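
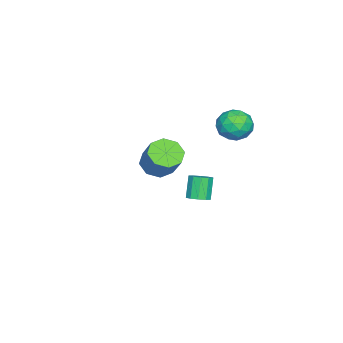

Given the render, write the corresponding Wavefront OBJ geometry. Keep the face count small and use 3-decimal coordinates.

v -3.82 1.102 0.984
v -2.986 1.63 0.593
v -2.874 -0.33 1.067
v -2.04 0.198 0.676
v -2.394 0.415 1.653
v -2.979 1.3 1.602
v -2.881 0 0.058
v -3.466 0.885 0.007
v -2.406 0.949 0.02
v -2.105 1.206 1.006
v -3.755 0.094 0.654
v -3.454 0.351 1.64
v -3.486 1.492 0.781
v -2.374 -0.192 0.879
v -2.582 -0.064 1.453
v -2.092 0.246 1.223
v -3.482 1.297 1.374
v -2.992 1.608 1.144
v -2.644 0.894 1.767
v -2.868 -0.308 0.516
v -2.378 0.003 0.286
v -3.768 1.054 0.437
v -3.278 1.364 0.207
v -3.216 0.406 -0.107
v -2.655 1.402 0.214
v -2.099 0.561 0.263
v -2.593 0.444 -0.1
v -2.937 0.964 -0.13
v -2.478 1.553 0.794
v -1.922 0.711 0.843
v -2.13 0.838 1.417
v -2.474 1.358 1.387
v -2.137 1.153 0.457
v -3.938 0.589 0.817
v -3.382 -0.253 0.866
v -3.386 -0.058 0.273
v -3.73 0.462 0.243
v -3.761 0.739 1.397
v -3.205 -0.102 1.446
v -2.923 0.336 1.79
v -3.267 0.856 1.76
v -3.723 0.147 1.203
v -3.14 -3.718 -3.138
v -2.218 -3.999 -3.5
v -1.418 -3.203 -2.085
v -2.34 -2.922 -1.722
v -2.445 -3.294 -3.769
v -1.646 -2.498 -2.354
v -3.08 -2.837 -3.667
v -2.28 -2.041 -2.252
v -3.749 -2.896 -3.256
v -2.95 -2.1 -1.841
v -4.062 -3.437 -2.775
v -3.262 -2.641 -1.36
v -3.834 -4.142 -2.506
v -3.035 -3.346 -1.091
v -3.2 -4.599 -2.608
v -2.4 -3.803 -1.193
v -2.53 -4.54 -3.019
v -1.731 -3.744 -1.604
v 3.924 1.19 -0.499
v 4.233 1.697 -0.287
v 3.606 1.596 0.87
v 3.296 1.09 0.659
v 3.904 1.819 -0.455
v 3.277 1.718 0.703
v 3.582 1.701 -0.639
v 2.955 1.6 0.518
v 3.39 1.388 -0.77
v 2.763 1.287 0.387
v 3.403 1 -0.797
v 2.776 0.899 0.36
v 3.614 0.684 -0.71
v 2.987 0.583 0.447
v 3.943 0.562 -0.543
v 3.316 0.461 0.615
v 4.265 0.68 -0.358
v 3.638 0.579 0.799
v 4.457 0.993 -0.227
v 3.83 0.892 0.93
v 4.444 1.381 -0.2
v 3.817 1.28 0.957
f 1 38 17
f 38 12 41
f 17 41 6
f 38 41 17
f 1 17 13
f 17 6 18
f 13 18 2
f 17 18 13
f 1 13 22
f 13 2 23
f 22 23 8
f 13 23 22
f 1 22 34
f 22 8 37
f 34 37 11
f 22 37 34
f 1 34 38
f 34 11 42
f 38 42 12
f 34 42 38
f 2 18 29
f 18 6 32
f 29 32 10
f 18 32 29
f 6 41 19
f 41 12 40
f 19 40 5
f 41 40 19
f 12 42 39
f 42 11 35
f 39 35 3
f 42 35 39
f 11 37 36
f 37 8 24
f 36 24 7
f 37 24 36
f 8 23 28
f 23 2 25
f 28 25 9
f 23 25 28
f 4 30 16
f 30 10 31
f 16 31 5
f 30 31 16
f 4 16 14
f 16 5 15
f 14 15 3
f 16 15 14
f 4 14 21
f 14 3 20
f 21 20 7
f 14 20 21
f 4 21 26
f 21 7 27
f 26 27 9
f 21 27 26
f 4 26 30
f 26 9 33
f 30 33 10
f 26 33 30
f 5 31 19
f 31 10 32
f 19 32 6
f 31 32 19
f 3 15 39
f 15 5 40
f 39 40 12
f 15 40 39
f 7 20 36
f 20 3 35
f 36 35 11
f 20 35 36
f 9 27 28
f 27 7 24
f 28 24 8
f 27 24 28
f 10 33 29
f 33 9 25
f 29 25 2
f 33 25 29
f 44 43 47
f 44 47 45
f 45 47 48
f 45 48 46
f 47 43 49
f 47 49 48
f 48 49 50
f 48 50 46
f 49 43 51
f 49 51 50
f 50 51 52
f 50 52 46
f 51 43 53
f 51 53 52
f 52 53 54
f 52 54 46
f 53 43 55
f 53 55 54
f 54 55 56
f 54 56 46
f 55 43 57
f 55 57 56
f 56 57 58
f 56 58 46
f 57 43 59
f 57 59 58
f 58 59 60
f 58 60 46
f 59 43 44
f 59 44 60
f 60 44 45
f 60 45 46
f 62 61 65
f 62 65 63
f 63 65 66
f 63 66 64
f 65 61 67
f 65 67 66
f 66 67 68
f 66 68 64
f 67 61 69
f 67 69 68
f 68 69 70
f 68 70 64
f 69 61 71
f 69 71 70
f 70 71 72
f 70 72 64
f 71 61 73
f 71 73 72
f 72 73 74
f 72 74 64
f 73 61 75
f 73 75 74
f 74 75 76
f 74 76 64
f 75 61 77
f 75 77 76
f 76 77 78
f 76 78 64
f 77 61 79
f 77 79 78
f 78 79 80
f 78 80 64
f 79 61 81
f 79 81 80
f 80 81 82
f 80 82 64
f 81 61 62
f 81 62 82
f 82 62 63
f 82 63 64



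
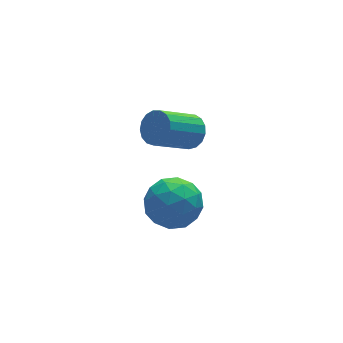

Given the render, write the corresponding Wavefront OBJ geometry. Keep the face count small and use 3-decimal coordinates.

v 3.169 2.403 0.459
v 3.551 2.4 0.985
v 2.252 2.174 1.927
v 1.871 2.177 1.401
v 3.474 2.699 0.951
v 2.175 2.474 1.892
v 3.328 2.931 0.804
v 2.029 2.705 1.745
v 3.145 3.041 0.578
v 1.846 2.816 1.519
v 2.967 3.006 0.325
v 1.668 2.78 1.266
v 2.836 2.832 0.102
v 1.537 2.606 1.044
v 2.782 2.56 -0.038
v 1.483 2.334 0.903
v 2.816 2.252 -0.065
v 1.517 2.026 0.877
v 2.931 1.978 0.029
v 1.632 1.753 0.97
v 3.101 1.802 0.221
v 1.802 1.577 1.162
v 3.286 1.763 0.468
v 1.987 1.538 1.409
v 3.445 1.871 0.712
v 2.146 1.646 1.654
v 3.541 2.101 0.899
v 2.242 1.876 1.841
v 0.16 -1.014 1.425
v 0.91 -0.506 1.697
v 1.07 -1.894 0.563
v 1.82 -1.386 0.835
v 1.376 -1.944 1.457
v 0.814 -1.4 1.99
v 1.166 -1 0.27
v 0.604 -0.456 0.803
v 1.532 -0.497 0.984
v 1.662 -1.08 1.717
v 0.318 -1.32 0.543
v 0.448 -1.903 1.276
v 0.455 -0.683 1.636
v 1.525 -1.717 0.624
v 1.264 -2.046 0.989
v 1.705 -1.747 1.149
v 0.399 -1.209 1.808
v 0.839 -0.91 1.968
v 1.113 -1.755 1.827
v 1.141 -1.49 0.292
v 1.581 -1.191 0.452
v 0.275 -0.653 1.111
v 0.716 -0.354 1.271
v 0.867 -0.645 0.433
v 1.262 -0.378 1.377
v 1.796 -0.896 0.871
v 1.412 -0.669 0.539
v 1.082 -0.349 0.852
v 1.338 -0.722 1.808
v 1.873 -1.239 1.302
v 1.612 -1.567 1.667
v 1.281 -1.247 1.98
v 1.703 -0.716 1.389
v 0.107 -1.161 0.958
v 0.642 -1.678 0.452
v 0.699 -1.153 0.28
v 0.368 -0.833 0.593
v 0.184 -1.504 1.389
v 0.718 -2.022 0.883
v 0.898 -2.051 1.408
v 0.568 -1.731 1.721
v 0.277 -1.684 0.871
f 2 1 5
f 2 5 3
f 3 5 6
f 3 6 4
f 5 1 7
f 5 7 6
f 6 7 8
f 6 8 4
f 7 1 9
f 7 9 8
f 8 9 10
f 8 10 4
f 9 1 11
f 9 11 10
f 10 11 12
f 10 12 4
f 11 1 13
f 11 13 12
f 12 13 14
f 12 14 4
f 13 1 15
f 13 15 14
f 14 15 16
f 14 16 4
f 15 1 17
f 15 17 16
f 16 17 18
f 16 18 4
f 17 1 19
f 17 19 18
f 18 19 20
f 18 20 4
f 19 1 21
f 19 21 20
f 20 21 22
f 20 22 4
f 21 1 23
f 21 23 22
f 22 23 24
f 22 24 4
f 23 1 25
f 23 25 24
f 24 25 26
f 24 26 4
f 25 1 27
f 25 27 26
f 26 27 28
f 26 28 4
f 27 1 2
f 27 2 28
f 28 2 3
f 28 3 4
f 29 66 45
f 66 40 69
f 45 69 34
f 66 69 45
f 29 45 41
f 45 34 46
f 41 46 30
f 45 46 41
f 29 41 50
f 41 30 51
f 50 51 36
f 41 51 50
f 29 50 62
f 50 36 65
f 62 65 39
f 50 65 62
f 29 62 66
f 62 39 70
f 66 70 40
f 62 70 66
f 30 46 57
f 46 34 60
f 57 60 38
f 46 60 57
f 34 69 47
f 69 40 68
f 47 68 33
f 69 68 47
f 40 70 67
f 70 39 63
f 67 63 31
f 70 63 67
f 39 65 64
f 65 36 52
f 64 52 35
f 65 52 64
f 36 51 56
f 51 30 53
f 56 53 37
f 51 53 56
f 32 58 44
f 58 38 59
f 44 59 33
f 58 59 44
f 32 44 42
f 44 33 43
f 42 43 31
f 44 43 42
f 32 42 49
f 42 31 48
f 49 48 35
f 42 48 49
f 32 49 54
f 49 35 55
f 54 55 37
f 49 55 54
f 32 54 58
f 54 37 61
f 58 61 38
f 54 61 58
f 33 59 47
f 59 38 60
f 47 60 34
f 59 60 47
f 31 43 67
f 43 33 68
f 67 68 40
f 43 68 67
f 35 48 64
f 48 31 63
f 64 63 39
f 48 63 64
f 37 55 56
f 55 35 52
f 56 52 36
f 55 52 56
f 38 61 57
f 61 37 53
f 57 53 30
f 61 53 57



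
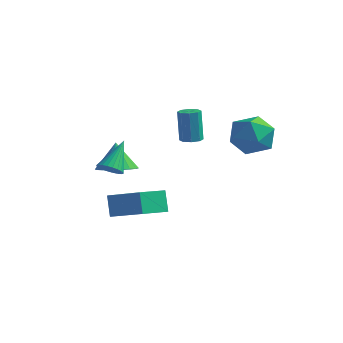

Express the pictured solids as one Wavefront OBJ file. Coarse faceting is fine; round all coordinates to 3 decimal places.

v -1.858 -3.144 0.057
v -1.259 -2.98 -0.044
v -1.962 -1.976 1.343
v -1.377 -2.825 -0.194
v -1.568 -2.719 -0.306
v -1.804 -2.677 -0.362
v -2.047 -2.707 -0.355
v -2.263 -2.803 -0.285
v -2.416 -2.951 -0.163
v -2.485 -3.128 -0.007
v -2.458 -3.308 0.158
v -2.34 -3.463 0.308
v -2.149 -3.569 0.42
v -1.913 -3.611 0.477
v -1.669 -3.581 0.47
v -1.454 -3.485 0.4
v -1.301 -3.337 0.277
v -1.232 -3.16 0.122
v -2.958 -1.198 -0.928
v -2.059 -1.422 -0.643
v -3.302 -0.802 0.468
v -2.024 -1.005 -0.752
v -2.174 -0.627 -0.896
v -2.48 -0.362 -1.046
v -2.881 -0.262 -1.173
v -3.296 -0.348 -1.251
v -3.645 -0.602 -1.265
v -3.858 -0.973 -1.212
v -3.893 -1.39 -1.103
v -3.742 -1.768 -0.959
v -3.437 -2.033 -0.809
v -3.036 -2.133 -0.682
v -2.62 -2.047 -0.604
v -2.271 -1.793 -0.59
v -1.062 1.859 0.265
v -0.623 2.172 0.295
v -0.839 2.314 1.965
v -1.278 2.001 1.935
v -0.969 2.39 0.232
v -1.185 2.532 1.902
v -1.369 2.297 0.188
v -1.585 2.438 1.858
v -1.589 1.947 0.189
v -1.805 2.089 1.859
v -1.501 1.546 0.235
v -1.717 1.688 1.905
v -1.155 1.328 0.298
v -1.371 1.47 1.968
v -0.755 1.422 0.342
v -0.971 1.563 2.012
v -0.535 1.771 0.341
v -0.751 1.913 2.011
v 0.703 2.533 1.567
v 1.499 3.398 1.803
v 1.741 2.002 0.017
v 2.537 2.867 0.253
v 2.447 1.919 0.982
v 1.806 2.248 1.94
v 1.434 3.152 -0.12
v 0.793 3.481 0.838
v 1.95 3.781 0.76
v 2.577 3.019 1.441
v 0.663 2.381 0.379
v 1.29 1.619 1.06
v -2.133 -2.823 -3.039
v -2.54 -2.472 -1.988
v -1.804 -1.402 -3.387
v -2.211 -1.05 -2.337
v -0.189 -3.07 -2.203
v -0.596 -2.718 -1.153
v 0.14 -1.648 -2.552
v -0.267 -1.297 -1.501
f 2 1 4
f 2 4 3
f 4 1 5
f 4 5 3
f 5 1 6
f 5 6 3
f 6 1 7
f 6 7 3
f 7 1 8
f 7 8 3
f 8 1 9
f 8 9 3
f 9 1 10
f 9 10 3
f 10 1 11
f 10 11 3
f 11 1 12
f 11 12 3
f 12 1 13
f 12 13 3
f 13 1 14
f 13 14 3
f 14 1 15
f 14 15 3
f 15 1 16
f 15 16 3
f 16 1 17
f 16 17 3
f 17 1 18
f 17 18 3
f 18 1 2
f 18 2 3
f 20 19 22
f 20 22 21
f 22 19 23
f 22 23 21
f 23 19 24
f 23 24 21
f 24 19 25
f 24 25 21
f 25 19 26
f 25 26 21
f 26 19 27
f 26 27 21
f 27 19 28
f 27 28 21
f 28 19 29
f 28 29 21
f 29 19 30
f 29 30 21
f 30 19 31
f 30 31 21
f 31 19 32
f 31 32 21
f 32 19 33
f 32 33 21
f 33 19 34
f 33 34 21
f 34 19 20
f 34 20 21
f 36 35 39
f 36 39 37
f 37 39 40
f 37 40 38
f 39 35 41
f 39 41 40
f 40 41 42
f 40 42 38
f 41 35 43
f 41 43 42
f 42 43 44
f 42 44 38
f 43 35 45
f 43 45 44
f 44 45 46
f 44 46 38
f 45 35 47
f 45 47 46
f 46 47 48
f 46 48 38
f 47 35 49
f 47 49 48
f 48 49 50
f 48 50 38
f 49 35 51
f 49 51 50
f 50 51 52
f 50 52 38
f 51 35 36
f 51 36 52
f 52 36 37
f 52 37 38
f 53 64 58
f 53 58 54
f 53 54 60
f 53 60 63
f 53 63 64
f 54 58 62
f 58 64 57
f 64 63 55
f 63 60 59
f 60 54 61
f 56 62 57
f 56 57 55
f 56 55 59
f 56 59 61
f 56 61 62
f 57 62 58
f 55 57 64
f 59 55 63
f 61 59 60
f 62 61 54
f 66 68 65
f 69 66 65
f 65 68 67
f 67 69 65
f 66 72 68
f 70 66 69
f 70 72 66
f 68 72 67
f 71 69 67
f 67 72 71
f 71 70 69
f 72 70 71



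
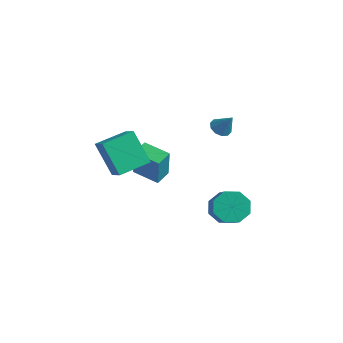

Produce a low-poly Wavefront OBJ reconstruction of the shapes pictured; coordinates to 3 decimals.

v -2.689 -1.744 1.166
v -1.753 -2.087 1.797
v -2.265 -0.003 1.484
v -1.329 -0.346 2.115
v -1.491 -1.714 -0.595
v -0.555 -2.057 0.036
v -1.067 0.027 -0.277
v -0.131 -0.316 0.354
v 2.915 2.036 -2.761
v 3.675 2.563 -3.141
v 4.826 1.711 -2.018
v 4.065 1.184 -1.639
v 3.348 2.91 -2.542
v 4.499 2.058 -1.419
v 2.767 2.745 -2.072
v 3.918 1.893 -0.949
v 2.273 2.165 -2.006
v 3.423 1.312 -0.883
v 2.154 1.509 -2.382
v 3.305 0.657 -1.259
v 2.481 1.162 -2.981
v 3.632 0.31 -1.858
v 3.062 1.327 -3.451
v 4.213 0.475 -2.328
v 3.557 1.908 -3.517
v 4.707 1.055 -2.394
v -3.438 1.59 -3.005
v -2.977 1.223 -1.062
v -3.608 2.54 -2.785
v -3.147 2.173 -0.842
v -1.933 1.927 -3.298
v -1.472 1.56 -1.355
v -2.103 2.877 -3.078
v -1.642 2.51 -1.135
v 1.554 2.962 2.185
v 1.981 2.587 1.936
v 2.246 3.078 3.195
v 2.067 2.947 1.836
v 1.956 3.312 1.869
v 1.692 3.544 2.023
v 1.376 3.553 2.238
v 1.127 3.336 2.434
v 1.042 2.976 2.534
v 1.152 2.611 2.5
v 1.416 2.379 2.347
v 1.733 2.37 2.131
f 2 4 1
f 5 2 1
f 1 4 3
f 3 5 1
f 2 8 4
f 6 2 5
f 6 8 2
f 4 8 3
f 7 5 3
f 3 8 7
f 7 6 5
f 8 6 7
f 10 9 13
f 10 13 11
f 11 13 14
f 11 14 12
f 13 9 15
f 13 15 14
f 14 15 16
f 14 16 12
f 15 9 17
f 15 17 16
f 16 17 18
f 16 18 12
f 17 9 19
f 17 19 18
f 18 19 20
f 18 20 12
f 19 9 21
f 19 21 20
f 20 21 22
f 20 22 12
f 21 9 23
f 21 23 22
f 22 23 24
f 22 24 12
f 23 9 25
f 23 25 24
f 24 25 26
f 24 26 12
f 25 9 10
f 25 10 26
f 26 10 11
f 26 11 12
f 28 30 27
f 31 28 27
f 27 30 29
f 29 31 27
f 28 34 30
f 32 28 31
f 32 34 28
f 30 34 29
f 33 31 29
f 29 34 33
f 33 32 31
f 34 32 33
f 36 35 38
f 36 38 37
f 38 35 39
f 38 39 37
f 39 35 40
f 39 40 37
f 40 35 41
f 40 41 37
f 41 35 42
f 41 42 37
f 42 35 43
f 42 43 37
f 43 35 44
f 43 44 37
f 44 35 45
f 44 45 37
f 45 35 46
f 45 46 37
f 46 35 36
f 46 36 37



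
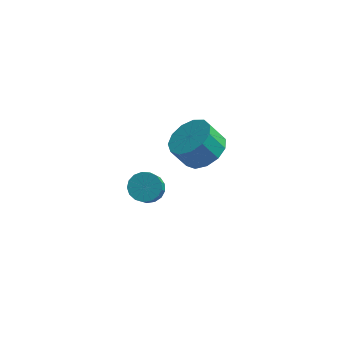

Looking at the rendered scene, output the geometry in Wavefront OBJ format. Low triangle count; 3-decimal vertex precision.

v -1.603 0.628 -2.432
v -1.115 1.102 -2.031
v -1.109 0.246 -1.026
v -1.597 -0.228 -1.428
v -1.459 1.22 -1.929
v -1.454 0.364 -0.924
v -1.837 1.202 -1.942
v -1.831 0.346 -0.938
v -2.161 1.052 -2.068
v -2.155 0.196 -1.063
v -2.357 0.806 -2.277
v -2.351 -0.05 -1.272
v -2.38 0.518 -2.522
v -2.375 -0.338 -1.517
v -2.225 0.256 -2.746
v -2.22 -0.6 -1.741
v -1.928 0.079 -2.898
v -1.922 -0.777 -1.894
v -1.556 0.028 -2.944
v -1.551 -0.828 -1.939
v -1.195 0.114 -2.872
v -1.19 -0.742 -1.868
v -0.927 0.318 -2.7
v -0.922 -0.538 -1.695
v -0.814 0.593 -2.466
v -0.809 -0.263 -1.462
v -0.882 0.876 -2.225
v -0.877 0.02 -1.22
v 1.286 -1.247 2.818
v 2.124 -0.86 3.416
v 1.453 -0.985 4.439
v 0.614 -1.373 3.842
v 1.784 -0.368 3.253
v 1.113 -0.493 4.276
v 1.285 -0.156 2.952
v 0.614 -0.281 3.975
v 0.787 -0.29 2.609
v 0.116 -0.415 3.632
v 0.447 -0.728 2.332
v -0.224 -0.853 3.355
v 0.373 -1.331 2.21
v -0.298 -1.456 3.233
v 0.589 -1.908 2.281
v -0.082 -2.033 3.304
v 1.026 -2.275 2.523
v 0.355 -2.4 3.546
v 1.545 -2.316 2.858
v 0.874 -2.441 3.881
v 1.982 -2.017 3.181
v 1.311 -2.142 4.204
v 2.198 -1.475 3.389
v 1.527 -1.6 4.412
f 2 1 5
f 2 5 3
f 3 5 6
f 3 6 4
f 5 1 7
f 5 7 6
f 6 7 8
f 6 8 4
f 7 1 9
f 7 9 8
f 8 9 10
f 8 10 4
f 9 1 11
f 9 11 10
f 10 11 12
f 10 12 4
f 11 1 13
f 11 13 12
f 12 13 14
f 12 14 4
f 13 1 15
f 13 15 14
f 14 15 16
f 14 16 4
f 15 1 17
f 15 17 16
f 16 17 18
f 16 18 4
f 17 1 19
f 17 19 18
f 18 19 20
f 18 20 4
f 19 1 21
f 19 21 20
f 20 21 22
f 20 22 4
f 21 1 23
f 21 23 22
f 22 23 24
f 22 24 4
f 23 1 25
f 23 25 24
f 24 25 26
f 24 26 4
f 25 1 27
f 25 27 26
f 26 27 28
f 26 28 4
f 27 1 2
f 27 2 28
f 28 2 3
f 28 3 4
f 30 29 33
f 30 33 31
f 31 33 34
f 31 34 32
f 33 29 35
f 33 35 34
f 34 35 36
f 34 36 32
f 35 29 37
f 35 37 36
f 36 37 38
f 36 38 32
f 37 29 39
f 37 39 38
f 38 39 40
f 38 40 32
f 39 29 41
f 39 41 40
f 40 41 42
f 40 42 32
f 41 29 43
f 41 43 42
f 42 43 44
f 42 44 32
f 43 29 45
f 43 45 44
f 44 45 46
f 44 46 32
f 45 29 47
f 45 47 46
f 46 47 48
f 46 48 32
f 47 29 49
f 47 49 48
f 48 49 50
f 48 50 32
f 49 29 51
f 49 51 50
f 50 51 52
f 50 52 32
f 51 29 30
f 51 30 52
f 52 30 31
f 52 31 32



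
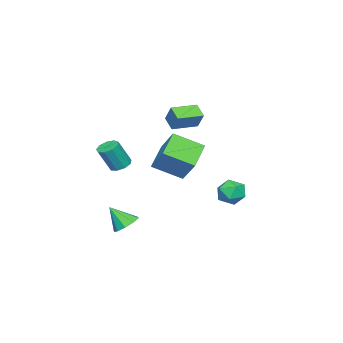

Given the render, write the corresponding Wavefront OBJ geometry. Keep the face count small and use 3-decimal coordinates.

v 1.595 -2.148 -4.565
v 2.402 -2.262 -4.806
v 1.825 -3.072 -3.355
v 2.364 -1.805 -4.449
v 1.966 -1.508 -4.146
v 1.395 -1.51 -4.04
v 0.917 -1.811 -4.179
v 0.757 -2.269 -4.499
v 0.989 -2.67 -4.85
v 1.505 -2.827 -5.067
v 2.063 -2.666 -5.05
v -1.32 -0.19 -1.757
v -0.592 -1.788 -0.863
v -2.952 -0.389 -0.784
v -2.224 -1.987 0.11
v -0.636 0.887 -0.39
v 0.092 -0.711 0.504
v -2.268 0.688 0.583
v -1.54 -0.91 1.477
v 0.255 -3.234 -0.685
v 0.881 -3.085 -0.905
v 1.511 -3.537 0.585
v 0.885 -3.686 0.805
v 0.687 -2.71 -0.709
v 1.318 -3.162 0.781
v 0.291 -2.58 -0.502
v 0.922 -3.032 0.988
v -0.122 -2.757 -0.381
v 0.509 -3.208 1.109
v -0.359 -3.156 -0.402
v 0.272 -3.608 1.088
v -0.309 -3.593 -0.555
v 0.322 -4.044 0.935
v 0.005 -3.861 -0.769
v 0.636 -4.313 0.721
v 0.436 -3.836 -0.944
v 1.066 -4.288 0.546
v 0.781 -3.53 -0.998
v 1.412 -3.981 0.493
v -1.352 0.284 3.066
v -0.948 0.841 4.036
v -0.878 0.928 2.499
v -0.473 1.485 3.469
v -0.087 -0.645 3.071
v 0.318 -0.088 4.041
v 0.388 -0.001 2.504
v 0.792 0.556 3.474
v -0.678 3.827 -1.311
v 0.235 3.754 -1.179
v -0.595 2.826 -2.421
v 0.318 2.753 -2.289
v -0.27 2.427 -1.652
v -0.321 3.046 -0.966
v -0.039 3.534 -2.634
v -0.09 4.153 -1.948
v 0.63 3.574 -1.996
v 0.487 2.889 -1.389
v -0.847 3.691 -2.211
v -0.99 3.006 -1.604
f 2 1 4
f 2 4 3
f 4 1 5
f 4 5 3
f 5 1 6
f 5 6 3
f 6 1 7
f 6 7 3
f 7 1 8
f 7 8 3
f 8 1 9
f 8 9 3
f 9 1 10
f 9 10 3
f 10 1 11
f 10 11 3
f 11 1 2
f 11 2 3
f 13 15 12
f 16 13 12
f 12 15 14
f 14 16 12
f 13 19 15
f 17 13 16
f 17 19 13
f 15 19 14
f 18 16 14
f 14 19 18
f 18 17 16
f 19 17 18
f 21 20 24
f 21 24 22
f 22 24 25
f 22 25 23
f 24 20 26
f 24 26 25
f 25 26 27
f 25 27 23
f 26 20 28
f 26 28 27
f 27 28 29
f 27 29 23
f 28 20 30
f 28 30 29
f 29 30 31
f 29 31 23
f 30 20 32
f 30 32 31
f 31 32 33
f 31 33 23
f 32 20 34
f 32 34 33
f 33 34 35
f 33 35 23
f 34 20 36
f 34 36 35
f 35 36 37
f 35 37 23
f 36 20 38
f 36 38 37
f 37 38 39
f 37 39 23
f 38 20 21
f 38 21 39
f 39 21 22
f 39 22 23
f 41 43 40
f 44 41 40
f 40 43 42
f 42 44 40
f 41 47 43
f 45 41 44
f 45 47 41
f 43 47 42
f 46 44 42
f 42 47 46
f 46 45 44
f 47 45 46
f 48 59 53
f 48 53 49
f 48 49 55
f 48 55 58
f 48 58 59
f 49 53 57
f 53 59 52
f 59 58 50
f 58 55 54
f 55 49 56
f 51 57 52
f 51 52 50
f 51 50 54
f 51 54 56
f 51 56 57
f 52 57 53
f 50 52 59
f 54 50 58
f 56 54 55
f 57 56 49



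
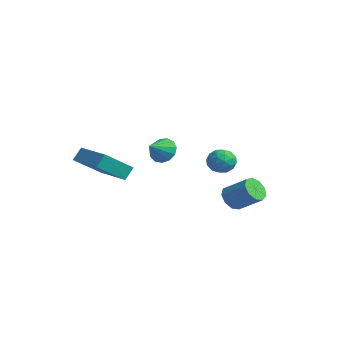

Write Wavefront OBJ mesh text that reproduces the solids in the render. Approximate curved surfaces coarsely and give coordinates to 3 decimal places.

v -3.218 -3.744 1.57
v -3.306 -3.258 2.237
v -3.282 -2.245 0.47
v -3.369 -1.759 1.138
v -1.191 -3.561 1.702
v -1.278 -3.075 2.37
v -1.254 -2.062 0.603
v -1.342 -1.576 1.27
v 1.495 -1.619 3.208
v 2.052 -1.24 3.488
v 1.845 -2.521 3.732
v 1.741 -1.205 3.756
v 1.353 -1.302 3.85
v 1.009 -1.499 3.74
v 0.82 -1.735 3.461
v 0.845 -1.934 3.102
v 1.076 -2.033 2.777
v 1.44 -2.001 2.588
v 1.822 -1.847 2.597
v 2.099 -1.622 2.799
v 2.185 -1.395 3.132
v 1.09 2.279 -0.621
v 1.472 1.658 -0.658
v 2.531 2.26 0.165
v 2.15 2.881 0.201
v 1.597 1.957 -1.037
v 2.656 2.559 -0.215
v 1.484 2.407 -1.222
v 2.543 3.009 -0.4
v 1.188 2.797 -1.126
v 2.247 3.399 -0.303
v 0.846 2.945 -0.794
v 1.905 3.547 0.029
v 0.618 2.781 -0.381
v 1.677 3.383 0.442
v 0.612 2.382 -0.08
v 1.671 2.984 0.743
v 0.829 1.935 -0.033
v 1.888 2.537 0.79
v 1.169 1.649 -0.261
v 2.228 2.251 0.562
v -1.115 3.574 1.358
v -0.733 3.301 0.737
v -2.207 3.219 0.843
v -1.825 2.946 0.222
v -1.756 2.588 0.909
v -1.081 2.808 1.228
v -1.859 3.712 0.352
v -1.184 3.932 0.671
v -1.193 3.387 0.116
v -1.129 2.692 0.46
v -1.811 3.828 1.12
v -1.747 3.133 1.464
v -0.828 3.469 1.093
v -2.112 3.051 0.487
v -2.071 2.841 0.891
v -1.847 2.681 0.526
v -1.032 3.178 1.381
v -0.808 3.018 1.016
v -1.409 2.599 1.117
v -2.132 3.502 0.564
v -1.908 3.342 0.199
v -1.093 3.839 1.054
v -0.869 3.679 0.689
v -1.531 3.921 0.463
v -0.874 3.359 0.363
v -1.516 3.15 0.06
v -1.536 3.601 0.136
v -1.139 3.73 0.324
v -0.837 2.951 0.565
v -1.479 2.742 0.262
v -1.438 2.531 0.666
v -1.041 2.66 0.853
v -1.107 3.001 0.199
v -1.461 3.778 1.318
v -2.103 3.569 1.015
v -1.899 3.86 0.727
v -1.502 3.989 0.914
v -1.424 3.37 1.52
v -2.066 3.161 1.217
v -1.801 2.79 1.256
v -1.404 2.919 1.444
v -1.833 3.519 1.381
f 2 4 1
f 5 2 1
f 1 4 3
f 3 5 1
f 2 8 4
f 6 2 5
f 6 8 2
f 4 8 3
f 7 5 3
f 3 8 7
f 7 6 5
f 8 6 7
f 10 9 12
f 10 12 11
f 12 9 13
f 12 13 11
f 13 9 14
f 13 14 11
f 14 9 15
f 14 15 11
f 15 9 16
f 15 16 11
f 16 9 17
f 16 17 11
f 17 9 18
f 17 18 11
f 18 9 19
f 18 19 11
f 19 9 20
f 19 20 11
f 20 9 21
f 20 21 11
f 21 9 10
f 21 10 11
f 23 22 26
f 23 26 24
f 24 26 27
f 24 27 25
f 26 22 28
f 26 28 27
f 27 28 29
f 27 29 25
f 28 22 30
f 28 30 29
f 29 30 31
f 29 31 25
f 30 22 32
f 30 32 31
f 31 32 33
f 31 33 25
f 32 22 34
f 32 34 33
f 33 34 35
f 33 35 25
f 34 22 36
f 34 36 35
f 35 36 37
f 35 37 25
f 36 22 38
f 36 38 37
f 37 38 39
f 37 39 25
f 38 22 40
f 38 40 39
f 39 40 41
f 39 41 25
f 40 22 23
f 40 23 41
f 41 23 24
f 41 24 25
f 42 79 58
f 79 53 82
f 58 82 47
f 79 82 58
f 42 58 54
f 58 47 59
f 54 59 43
f 58 59 54
f 42 54 63
f 54 43 64
f 63 64 49
f 54 64 63
f 42 63 75
f 63 49 78
f 75 78 52
f 63 78 75
f 42 75 79
f 75 52 83
f 79 83 53
f 75 83 79
f 43 59 70
f 59 47 73
f 70 73 51
f 59 73 70
f 47 82 60
f 82 53 81
f 60 81 46
f 82 81 60
f 53 83 80
f 83 52 76
f 80 76 44
f 83 76 80
f 52 78 77
f 78 49 65
f 77 65 48
f 78 65 77
f 49 64 69
f 64 43 66
f 69 66 50
f 64 66 69
f 45 71 57
f 71 51 72
f 57 72 46
f 71 72 57
f 45 57 55
f 57 46 56
f 55 56 44
f 57 56 55
f 45 55 62
f 55 44 61
f 62 61 48
f 55 61 62
f 45 62 67
f 62 48 68
f 67 68 50
f 62 68 67
f 45 67 71
f 67 50 74
f 71 74 51
f 67 74 71
f 46 72 60
f 72 51 73
f 60 73 47
f 72 73 60
f 44 56 80
f 56 46 81
f 80 81 53
f 56 81 80
f 48 61 77
f 61 44 76
f 77 76 52
f 61 76 77
f 50 68 69
f 68 48 65
f 69 65 49
f 68 65 69
f 51 74 70
f 74 50 66
f 70 66 43
f 74 66 70



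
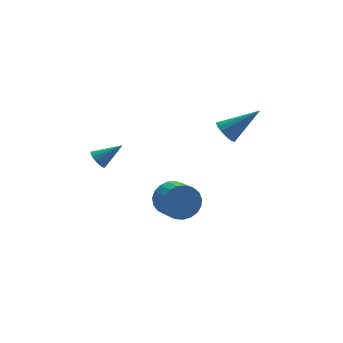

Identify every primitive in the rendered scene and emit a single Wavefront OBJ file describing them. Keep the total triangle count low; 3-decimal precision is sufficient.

v -3.467 3.199 1.831
v -3.171 3.004 1.397
v -2.313 3.081 2.669
v -3.136 3.269 1.385
v -3.176 3.518 1.475
v -3.283 3.694 1.647
v -3.431 3.757 1.861
v -3.589 3.691 2.068
v -3.718 3.513 2.221
v -3.789 3.263 2.285
v -3.787 2.998 2.244
v -3.711 2.779 2.11
v -3.58 2.656 1.911
v -3.422 2.658 1.694
v -3.275 2.783 1.509
v 2.442 2.288 3.156
v 2.857 2.154 2.609
v 4.058 2.132 4.424
v 2.858 2.546 2.657
v 2.727 2.856 2.862
v 2.505 2.985 3.162
v 2.263 2.893 3.459
v 2.077 2.609 3.661
v 2.008 2.223 3.702
v 2.076 1.858 3.57
v 2.26 1.629 3.307
v 2.502 1.609 2.996
v 2.725 1.805 2.736
v 0.064 3.066 -1.604
v 0.726 2.837 -2.318
v 0.878 1.626 -1.79
v 0.216 1.854 -1.076
v 0.97 2.997 -2.022
v 1.122 1.786 -1.493
v 1.058 3.169 -1.653
v 1.209 1.958 -1.125
v 0.973 3.323 -1.276
v 1.125 2.111 -0.748
v 0.732 3.432 -0.956
v 0.883 2.221 -0.428
v 0.375 3.478 -0.748
v 0.526 2.267 -0.219
v -0.036 3.453 -0.687
v 0.116 2.241 -0.159
v -0.429 3.36 -0.786
v -0.278 2.149 -0.258
v -0.737 3.217 -1.026
v -0.586 2.006 -0.498
v -0.907 3.048 -1.366
v -0.755 1.837 -0.838
v -0.908 2.882 -1.747
v -0.757 1.67 -1.219
v -0.742 2.747 -2.103
v -0.59 1.536 -1.575
v -0.436 2.668 -2.373
v -0.284 1.456 -1.845
v -0.043 2.657 -2.51
v 0.108 1.446 -1.982
v 0.368 2.717 -2.491
v 0.519 1.506 -1.963
f 2 1 4
f 2 4 3
f 4 1 5
f 4 5 3
f 5 1 6
f 5 6 3
f 6 1 7
f 6 7 3
f 7 1 8
f 7 8 3
f 8 1 9
f 8 9 3
f 9 1 10
f 9 10 3
f 10 1 11
f 10 11 3
f 11 1 12
f 11 12 3
f 12 1 13
f 12 13 3
f 13 1 14
f 13 14 3
f 14 1 15
f 14 15 3
f 15 1 2
f 15 2 3
f 17 16 19
f 17 19 18
f 19 16 20
f 19 20 18
f 20 16 21
f 20 21 18
f 21 16 22
f 21 22 18
f 22 16 23
f 22 23 18
f 23 16 24
f 23 24 18
f 24 16 25
f 24 25 18
f 25 16 26
f 25 26 18
f 26 16 27
f 26 27 18
f 27 16 28
f 27 28 18
f 28 16 17
f 28 17 18
f 30 29 33
f 30 33 31
f 31 33 34
f 31 34 32
f 33 29 35
f 33 35 34
f 34 35 36
f 34 36 32
f 35 29 37
f 35 37 36
f 36 37 38
f 36 38 32
f 37 29 39
f 37 39 38
f 38 39 40
f 38 40 32
f 39 29 41
f 39 41 40
f 40 41 42
f 40 42 32
f 41 29 43
f 41 43 42
f 42 43 44
f 42 44 32
f 43 29 45
f 43 45 44
f 44 45 46
f 44 46 32
f 45 29 47
f 45 47 46
f 46 47 48
f 46 48 32
f 47 29 49
f 47 49 48
f 48 49 50
f 48 50 32
f 49 29 51
f 49 51 50
f 50 51 52
f 50 52 32
f 51 29 53
f 51 53 52
f 52 53 54
f 52 54 32
f 53 29 55
f 53 55 54
f 54 55 56
f 54 56 32
f 55 29 57
f 55 57 56
f 56 57 58
f 56 58 32
f 57 29 59
f 57 59 58
f 58 59 60
f 58 60 32
f 59 29 30
f 59 30 60
f 60 30 31
f 60 31 32



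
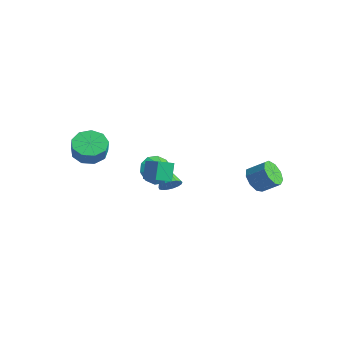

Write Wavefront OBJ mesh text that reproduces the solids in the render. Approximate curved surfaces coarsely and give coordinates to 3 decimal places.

v -3.62 -3.246 -0.242
v -3.03 -2.402 -0.246
v -2.67 -2.649 0.698
v -3.26 -3.494 0.702
v -3.66 -2.255 0.033
v -3.3 -2.502 0.977
v -4.271 -2.571 0.184
v -3.911 -2.819 1.128
v -4.578 -3.204 0.135
v -4.217 -3.451 1.079
v -4.436 -3.856 -0.09
v -4.076 -4.104 0.854
v -3.913 -4.223 -0.386
v -3.552 -4.471 0.558
v -3.253 -4.133 -0.615
v -2.892 -4.381 0.329
v -2.764 -3.628 -0.669
v -2.404 -3.876 0.275
v -2.677 -2.944 -0.523
v -2.316 -3.192 0.42
v 0.935 -3.405 -0.139
v 0.526 -2.837 0.824
v 1.282 -2.586 -0.474
v 0.873 -2.019 0.489
v 2.207 -3.661 0.551
v 1.798 -3.094 1.514
v 2.554 -2.843 0.216
v 2.145 -2.275 1.179
v 0.347 -0.884 -2.149
v 0.764 -0.534 -1.741
v -1.067 -0.316 -1.191
v 0.689 -0.322 -1.977
v 0.537 -0.239 -2.252
v 0.34 -0.304 -2.503
v 0.146 -0.502 -2.673
v -0.003 -0.787 -2.723
v -0.071 -1.094 -2.642
v -0.043 -1.354 -2.447
v 0.074 -1.506 -2.184
v 0.253 -1.515 -1.913
v 0.455 -1.38 -1.696
v 0.631 -1.131 -1.582
v 0.743 -0.826 -1.599
v 3.114 2.851 -2.056
v 3.705 2.826 -2.708
v 4.537 3.383 -1.976
v 3.946 3.409 -1.324
v 3.388 3.337 -2.737
v 4.22 3.894 -2.005
v 2.943 3.621 -2.447
v 3.775 4.178 -1.715
v 2.578 3.545 -1.975
v 3.41 4.102 -1.243
v 2.464 3.144 -1.54
v 3.296 3.701 -0.808
v 2.654 2.607 -1.347
v 3.486 3.164 -0.615
v 3.059 2.184 -1.486
v 3.891 2.741 -0.754
v 3.49 2.073 -1.891
v 4.322 2.63 -1.159
v 3.745 2.327 -2.374
v 4.577 2.884 -1.642
v -2.504 0.649 -3.048
v -2.01 0.095 -3.748
v -1.656 0.551 -2.372
v -1.866 0.702 -3.842
v -1.966 1.288 -3.632
v -2.271 1.63 -3.2
v -2.666 1.597 -2.71
v -2.999 1.202 -2.349
v -3.143 0.595 -2.255
v -3.043 0.009 -2.465
v -2.737 -0.333 -2.897
v -2.343 -0.3 -3.387
f 2 1 5
f 2 5 3
f 3 5 6
f 3 6 4
f 5 1 7
f 5 7 6
f 6 7 8
f 6 8 4
f 7 1 9
f 7 9 8
f 8 9 10
f 8 10 4
f 9 1 11
f 9 11 10
f 10 11 12
f 10 12 4
f 11 1 13
f 11 13 12
f 12 13 14
f 12 14 4
f 13 1 15
f 13 15 14
f 14 15 16
f 14 16 4
f 15 1 17
f 15 17 16
f 16 17 18
f 16 18 4
f 17 1 19
f 17 19 18
f 18 19 20
f 18 20 4
f 19 1 2
f 19 2 20
f 20 2 3
f 20 3 4
f 22 24 21
f 25 22 21
f 21 24 23
f 23 25 21
f 22 28 24
f 26 22 25
f 26 28 22
f 24 28 23
f 27 25 23
f 23 28 27
f 27 26 25
f 28 26 27
f 30 29 32
f 30 32 31
f 32 29 33
f 32 33 31
f 33 29 34
f 33 34 31
f 34 29 35
f 34 35 31
f 35 29 36
f 35 36 31
f 36 29 37
f 36 37 31
f 37 29 38
f 37 38 31
f 38 29 39
f 38 39 31
f 39 29 40
f 39 40 31
f 40 29 41
f 40 41 31
f 41 29 42
f 41 42 31
f 42 29 43
f 42 43 31
f 43 29 30
f 43 30 31
f 45 44 48
f 45 48 46
f 46 48 49
f 46 49 47
f 48 44 50
f 48 50 49
f 49 50 51
f 49 51 47
f 50 44 52
f 50 52 51
f 51 52 53
f 51 53 47
f 52 44 54
f 52 54 53
f 53 54 55
f 53 55 47
f 54 44 56
f 54 56 55
f 55 56 57
f 55 57 47
f 56 44 58
f 56 58 57
f 57 58 59
f 57 59 47
f 58 44 60
f 58 60 59
f 59 60 61
f 59 61 47
f 60 44 62
f 60 62 61
f 61 62 63
f 61 63 47
f 62 44 45
f 62 45 63
f 63 45 46
f 63 46 47
f 65 64 67
f 65 67 66
f 67 64 68
f 67 68 66
f 68 64 69
f 68 69 66
f 69 64 70
f 69 70 66
f 70 64 71
f 70 71 66
f 71 64 72
f 71 72 66
f 72 64 73
f 72 73 66
f 73 64 74
f 73 74 66
f 74 64 75
f 74 75 66
f 75 64 65
f 75 65 66



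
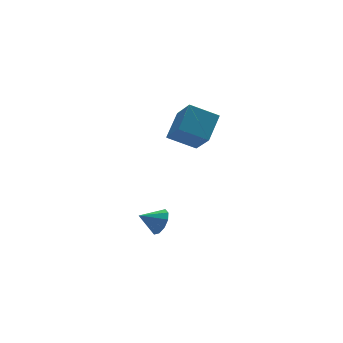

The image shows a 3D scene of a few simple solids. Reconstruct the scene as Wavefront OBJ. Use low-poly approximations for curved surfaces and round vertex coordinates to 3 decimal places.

v -2.937 3.547 -3.257
v -2.593 3.327 -2.592
v -3.903 3.833 -2.663
v -2.498 3.795 -2.662
v -2.57 4.167 -2.959
v -2.782 4.303 -3.37
v -3.053 4.149 -3.738
v -3.28 3.766 -3.922
v -3.376 3.299 -3.852
v -3.304 2.926 -3.555
v -3.091 2.791 -3.144
v -2.82 2.944 -2.776
v -2.1 3.246 3.083
v -1.032 4.104 3.985
v -2.046 4.51 1.817
v -0.978 5.368 2.719
v -0.902 2.492 2.381
v 0.166 3.35 3.283
v -0.848 3.756 1.115
v 0.22 4.614 2.017
f 2 1 4
f 2 4 3
f 4 1 5
f 4 5 3
f 5 1 6
f 5 6 3
f 6 1 7
f 6 7 3
f 7 1 8
f 7 8 3
f 8 1 9
f 8 9 3
f 9 1 10
f 9 10 3
f 10 1 11
f 10 11 3
f 11 1 12
f 11 12 3
f 12 1 2
f 12 2 3
f 14 16 13
f 17 14 13
f 13 16 15
f 15 17 13
f 14 20 16
f 18 14 17
f 18 20 14
f 16 20 15
f 19 17 15
f 15 20 19
f 19 18 17
f 20 18 19



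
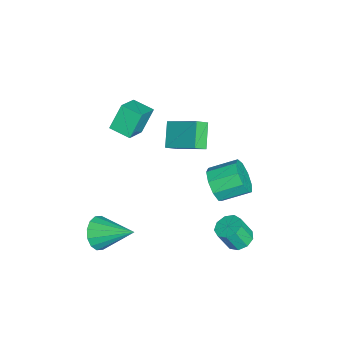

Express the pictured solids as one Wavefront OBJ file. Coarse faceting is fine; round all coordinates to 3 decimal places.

v 2.599 -2.676 -2.006
v 3.118 -2.44 -2.753
v 3.181 -0.944 -1.054
v 2.68 -2.246 -2.838
v 2.22 -2.167 -2.7
v 1.862 -2.225 -2.375
v 1.701 -2.403 -1.952
v 1.781 -2.655 -1.543
v 2.08 -2.912 -1.259
v 2.518 -3.106 -1.174
v 2.978 -3.185 -1.312
v 3.336 -3.127 -1.636
v 3.497 -2.948 -2.059
v 3.417 -2.697 -2.468
v 2.149 3.912 -2.341
v 2.863 3.884 -2.432
v 2.985 3.319 -1.289
v 2.271 3.348 -1.199
v 2.738 4.305 -2.21
v 2.86 3.741 -1.068
v 2.337 4.543 -2.05
v 2.459 3.979 -0.907
v 1.849 4.486 -2.026
v 1.971 3.921 -0.883
v 1.501 4.16 -2.149
v 1.623 3.595 -1.007
v 1.456 3.718 -2.363
v 1.578 3.154 -1.221
v 1.735 3.367 -2.566
v 1.858 2.803 -1.424
v 2.208 3.271 -2.664
v 2.331 2.707 -1.522
v 2.654 3.475 -2.611
v 2.776 2.911 -1.469
v 0.754 2.598 0.384
v 1.254 2.327 1.158
v 1.045 3.692 1.77
v 0.546 3.962 0.996
v 1.657 2.589 0.711
v 1.448 3.954 1.323
v 1.638 2.855 0.111
v 1.429 4.22 0.723
v 1.206 3.001 -0.361
v 0.997 4.366 0.251
v 0.562 2.958 -0.485
v 0.353 4.322 0.127
v 0.009 2.746 -0.202
v -0.2 4.111 0.41
v -0.196 2.465 0.355
v -0.405 3.83 0.967
v 0.044 2.246 0.926
v -0.165 3.611 1.538
v 0.617 2.192 1.243
v 0.408 3.556 1.855
v -3.279 -1.618 2.568
v -2.024 -2.051 3.386
v -2.795 -0.594 2.367
v -1.54 -1.028 3.186
v -2.66 -2.152 1.334
v -1.405 -2.586 2.153
v -2.176 -1.129 1.134
v -0.921 -1.562 1.952
v -4.475 0.452 -0.375
v -3.671 1.966 0.615
v -3.311 0.462 -1.337
v -2.507 1.977 -0.346
v -4.073 -0.077 0.106
v -3.269 1.438 1.097
v -2.909 -0.066 -0.855
v -2.105 1.448 0.135
f 2 1 4
f 2 4 3
f 4 1 5
f 4 5 3
f 5 1 6
f 5 6 3
f 6 1 7
f 6 7 3
f 7 1 8
f 7 8 3
f 8 1 9
f 8 9 3
f 9 1 10
f 9 10 3
f 10 1 11
f 10 11 3
f 11 1 12
f 11 12 3
f 12 1 13
f 12 13 3
f 13 1 14
f 13 14 3
f 14 1 2
f 14 2 3
f 16 15 19
f 16 19 17
f 17 19 20
f 17 20 18
f 19 15 21
f 19 21 20
f 20 21 22
f 20 22 18
f 21 15 23
f 21 23 22
f 22 23 24
f 22 24 18
f 23 15 25
f 23 25 24
f 24 25 26
f 24 26 18
f 25 15 27
f 25 27 26
f 26 27 28
f 26 28 18
f 27 15 29
f 27 29 28
f 28 29 30
f 28 30 18
f 29 15 31
f 29 31 30
f 30 31 32
f 30 32 18
f 31 15 33
f 31 33 32
f 32 33 34
f 32 34 18
f 33 15 16
f 33 16 34
f 34 16 17
f 34 17 18
f 36 35 39
f 36 39 37
f 37 39 40
f 37 40 38
f 39 35 41
f 39 41 40
f 40 41 42
f 40 42 38
f 41 35 43
f 41 43 42
f 42 43 44
f 42 44 38
f 43 35 45
f 43 45 44
f 44 45 46
f 44 46 38
f 45 35 47
f 45 47 46
f 46 47 48
f 46 48 38
f 47 35 49
f 47 49 48
f 48 49 50
f 48 50 38
f 49 35 51
f 49 51 50
f 50 51 52
f 50 52 38
f 51 35 53
f 51 53 52
f 52 53 54
f 52 54 38
f 53 35 36
f 53 36 54
f 54 36 37
f 54 37 38
f 56 58 55
f 59 56 55
f 55 58 57
f 57 59 55
f 56 62 58
f 60 56 59
f 60 62 56
f 58 62 57
f 61 59 57
f 57 62 61
f 61 60 59
f 62 60 61
f 64 66 63
f 67 64 63
f 63 66 65
f 65 67 63
f 64 70 66
f 68 64 67
f 68 70 64
f 66 70 65
f 69 67 65
f 65 70 69
f 69 68 67
f 70 68 69



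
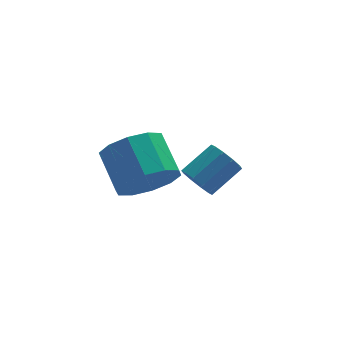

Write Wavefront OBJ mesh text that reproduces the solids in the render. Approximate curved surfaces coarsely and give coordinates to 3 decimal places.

v -1.116 0.492 0.522
v -0.933 0.772 0.085
v -0.022 1.108 0.681
v -0.204 0.828 1.118
v -1.13 0.98 0.268
v -0.218 1.316 0.864
v -1.321 1.002 0.549
v -0.409 1.338 1.145
v -1.434 0.829 0.819
v -0.522 1.165 1.415
v -1.425 0.527 0.975
v -0.513 0.863 1.571
v -1.298 0.212 0.959
v -0.387 0.548 1.555
v -1.102 0.004 0.776
v -0.19 0.34 1.372
v -0.911 -0.018 0.495
v 0.001 0.318 1.091
v -0.798 0.155 0.225
v 0.114 0.491 0.821
v -0.807 0.457 0.069
v 0.105 0.793 0.665
v -3.076 -2.022 2.933
v -2.766 -2.4 3.629
v -2.914 -1.356 4.262
v -3.224 -0.978 3.567
v -2.364 -2.185 3.368
v -2.511 -1.141 4.001
v -2.234 -1.908 2.941
v -2.381 -0.864 3.574
v -2.426 -1.674 2.511
v -2.573 -0.63 3.145
v -2.866 -1.574 2.243
v -3.013 -0.529 2.876
v -3.386 -1.644 2.238
v -3.534 -0.6 2.871
v -3.789 -1.859 2.499
v -3.936 -0.815 3.132
v -3.919 -2.136 2.926
v -4.066 -1.092 3.559
v -3.727 -2.37 3.355
v -3.874 -1.326 3.989
v -3.287 -2.471 3.624
v -3.434 -1.426 4.257
f 2 1 5
f 2 5 3
f 3 5 6
f 3 6 4
f 5 1 7
f 5 7 6
f 6 7 8
f 6 8 4
f 7 1 9
f 7 9 8
f 8 9 10
f 8 10 4
f 9 1 11
f 9 11 10
f 10 11 12
f 10 12 4
f 11 1 13
f 11 13 12
f 12 13 14
f 12 14 4
f 13 1 15
f 13 15 14
f 14 15 16
f 14 16 4
f 15 1 17
f 15 17 16
f 16 17 18
f 16 18 4
f 17 1 19
f 17 19 18
f 18 19 20
f 18 20 4
f 19 1 21
f 19 21 20
f 20 21 22
f 20 22 4
f 21 1 2
f 21 2 22
f 22 2 3
f 22 3 4
f 24 23 27
f 24 27 25
f 25 27 28
f 25 28 26
f 27 23 29
f 27 29 28
f 28 29 30
f 28 30 26
f 29 23 31
f 29 31 30
f 30 31 32
f 30 32 26
f 31 23 33
f 31 33 32
f 32 33 34
f 32 34 26
f 33 23 35
f 33 35 34
f 34 35 36
f 34 36 26
f 35 23 37
f 35 37 36
f 36 37 38
f 36 38 26
f 37 23 39
f 37 39 38
f 38 39 40
f 38 40 26
f 39 23 41
f 39 41 40
f 40 41 42
f 40 42 26
f 41 23 43
f 41 43 42
f 42 43 44
f 42 44 26
f 43 23 24
f 43 24 44
f 44 24 25
f 44 25 26



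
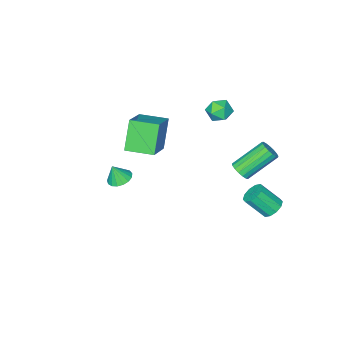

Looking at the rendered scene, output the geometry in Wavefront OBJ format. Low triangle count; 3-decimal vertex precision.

v -2.376 2.464 -0.084
v -2.058 2.235 0.384
v -3.547 2.808 1.672
v -3.864 3.036 1.204
v -1.967 2.512 0.366
v -3.456 3.085 1.655
v -1.97 2.778 0.246
v -3.458 3.35 1.534
v -2.065 2.972 0.049
v -3.554 3.544 1.337
v -2.232 3.049 -0.178
v -3.72 3.621 1.11
v -2.431 2.993 -0.383
v -3.92 3.565 0.905
v -2.618 2.815 -0.52
v -4.107 3.387 0.768
v -2.749 2.557 -0.557
v -4.238 3.129 0.731
v -2.795 2.277 -0.486
v -4.284 2.85 0.802
v -2.745 2.041 -0.322
v -4.233 2.613 0.966
v -2.61 1.901 -0.104
v -4.098 2.473 1.184
v -2.421 1.89 0.118
v -3.91 2.462 1.406
v -2.222 2.011 0.295
v -3.711 2.583 1.583
v -1.792 -2.865 -1.514
v -2.581 -3.401 0.176
v -0.262 -1.772 -0.452
v -1.051 -2.308 1.238
v -0.869 -4.172 -1.498
v -1.658 -4.708 0.192
v 0.661 -3.079 -0.436
v -0.128 -3.615 1.254
v -4.019 -0.486 1.235
v -3.539 -0.085 1.715
v -4.041 -1.455 2.065
v -3.561 -1.054 2.545
v -4.303 -0.81 2.436
v -4.289 -0.211 1.923
v -3.291 -1.329 1.857
v -3.277 -0.73 1.344
v -3.089 -0.606 2.1
v -3.715 -0.285 2.457
v -3.865 -1.255 1.323
v -4.491 -0.934 1.68
v -3.97 3.264 -3.497
v -3.529 3.004 -3.959
v -2.849 2.215 -2.865
v -3.29 2.476 -2.403
v -3.36 3.364 -3.804
v -2.68 2.575 -2.711
v -3.425 3.686 -3.532
v -2.745 2.897 -2.438
v -3.697 3.847 -3.246
v -3.017 3.058 -2.153
v -4.074 3.785 -3.056
v -3.394 2.996 -1.963
v -4.411 3.525 -3.035
v -3.731 2.736 -1.941
v -4.58 3.165 -3.189
v -3.9 2.376 -2.096
v -4.515 2.843 -3.462
v -3.835 2.054 -2.368
v -4.243 2.682 -3.747
v -3.563 1.893 -2.654
v -3.866 2.744 -3.937
v -3.186 1.955 -2.844
v 2.747 -0.818 0.079
v 3.385 -0.652 -0.089
v 3.053 -1.022 1.041
v 3.255 -0.371 0.012
v 3.009 -0.192 0.128
v 2.703 -0.157 0.233
v 2.407 -0.273 0.303
v 2.189 -0.514 0.321
v 2.099 -0.825 0.284
v 2.157 -1.134 0.2
v 2.351 -1.37 0.088
v 2.635 -1.48 -0.026
v 2.945 -1.439 -0.116
v 3.21 -1.255 -0.161
v 3.368 -0.971 -0.151
f 2 1 5
f 2 5 3
f 3 5 6
f 3 6 4
f 5 1 7
f 5 7 6
f 6 7 8
f 6 8 4
f 7 1 9
f 7 9 8
f 8 9 10
f 8 10 4
f 9 1 11
f 9 11 10
f 10 11 12
f 10 12 4
f 11 1 13
f 11 13 12
f 12 13 14
f 12 14 4
f 13 1 15
f 13 15 14
f 14 15 16
f 14 16 4
f 15 1 17
f 15 17 16
f 16 17 18
f 16 18 4
f 17 1 19
f 17 19 18
f 18 19 20
f 18 20 4
f 19 1 21
f 19 21 20
f 20 21 22
f 20 22 4
f 21 1 23
f 21 23 22
f 22 23 24
f 22 24 4
f 23 1 25
f 23 25 24
f 24 25 26
f 24 26 4
f 25 1 27
f 25 27 26
f 26 27 28
f 26 28 4
f 27 1 2
f 27 2 28
f 28 2 3
f 28 3 4
f 30 32 29
f 33 30 29
f 29 32 31
f 31 33 29
f 30 36 32
f 34 30 33
f 34 36 30
f 32 36 31
f 35 33 31
f 31 36 35
f 35 34 33
f 36 34 35
f 37 48 42
f 37 42 38
f 37 38 44
f 37 44 47
f 37 47 48
f 38 42 46
f 42 48 41
f 48 47 39
f 47 44 43
f 44 38 45
f 40 46 41
f 40 41 39
f 40 39 43
f 40 43 45
f 40 45 46
f 41 46 42
f 39 41 48
f 43 39 47
f 45 43 44
f 46 45 38
f 50 49 53
f 50 53 51
f 51 53 54
f 51 54 52
f 53 49 55
f 53 55 54
f 54 55 56
f 54 56 52
f 55 49 57
f 55 57 56
f 56 57 58
f 56 58 52
f 57 49 59
f 57 59 58
f 58 59 60
f 58 60 52
f 59 49 61
f 59 61 60
f 60 61 62
f 60 62 52
f 61 49 63
f 61 63 62
f 62 63 64
f 62 64 52
f 63 49 65
f 63 65 64
f 64 65 66
f 64 66 52
f 65 49 67
f 65 67 66
f 66 67 68
f 66 68 52
f 67 49 69
f 67 69 68
f 68 69 70
f 68 70 52
f 69 49 50
f 69 50 70
f 70 50 51
f 70 51 52
f 72 71 74
f 72 74 73
f 74 71 75
f 74 75 73
f 75 71 76
f 75 76 73
f 76 71 77
f 76 77 73
f 77 71 78
f 77 78 73
f 78 71 79
f 78 79 73
f 79 71 80
f 79 80 73
f 80 71 81
f 80 81 73
f 81 71 82
f 81 82 73
f 82 71 83
f 82 83 73
f 83 71 84
f 83 84 73
f 84 71 85
f 84 85 73
f 85 71 72
f 85 72 73



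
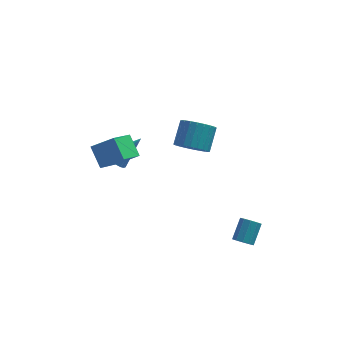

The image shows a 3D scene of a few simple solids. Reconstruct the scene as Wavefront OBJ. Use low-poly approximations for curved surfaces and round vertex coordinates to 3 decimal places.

v -4.651 -2.967 1.844
v -5.129 -2.007 2.697
v -3.839 -1.671 0.84
v -4.317 -0.711 1.692
v -3.463 -3.089 2.648
v -3.941 -2.129 3.5
v -2.651 -1.793 1.643
v -3.129 -0.833 2.496
v 0.134 1.022 -0.574
v 0.974 0.536 -0.38
v 1.387 1.652 0.628
v 0.546 2.138 0.434
v 1.084 0.761 -0.675
v 1.496 1.878 0.334
v 1.048 1.026 -0.953
v 1.461 2.143 0.055
v 0.874 1.291 -1.175
v 1.286 2.407 -0.166
v 0.586 1.514 -1.304
v 0.999 2.63 -0.296
v 0.23 1.662 -1.323
v 0.643 2.779 -0.314
v -0.141 1.713 -1.227
v 0.272 2.83 -0.219
v -0.47 1.659 -1.033
v -0.057 2.775 -0.024
v -0.707 1.508 -0.768
v -0.294 2.624 0.24
v -0.816 1.282 -0.474
v -0.404 2.399 0.535
v -0.781 1.017 -0.195
v -0.368 2.134 0.813
v -0.606 0.753 0.026
v -0.194 1.869 1.035
v -0.319 0.53 0.156
v 0.094 1.646 1.164
v 0.037 0.381 0.174
v 0.45 1.498 1.183
v 0.408 0.33 0.079
v 0.821 1.447 1.087
v 0.737 0.385 -0.116
v 1.15 1.501 0.893
v -3.878 0.795 -1.19
v -3.361 0.701 -1.669
v -2.542 1.205 0.17
v -3.414 0.971 -1.698
v -3.537 1.215 -1.651
v -3.712 1.394 -1.533
v -3.913 1.482 -1.363
v -4.108 1.466 -1.167
v -4.267 1.347 -0.975
v -4.368 1.145 -0.815
v -4.394 0.889 -0.712
v -4.341 0.618 -0.682
v -4.218 0.375 -0.73
v -4.043 0.195 -0.847
v -3.842 0.107 -1.017
v -3.647 0.123 -1.214
v -3.488 0.242 -1.406
v -3.387 0.445 -1.566
v 2.63 -3.511 -4.295
v 3.164 -3.804 -4.26
v 3.625 -2.861 -3.411
v 3.09 -2.569 -3.445
v 3.184 -3.557 -4.545
v 3.645 -2.615 -3.695
v 2.993 -3.293 -4.734
v 3.454 -2.351 -3.884
v 2.663 -3.113 -4.755
v 3.124 -2.17 -3.906
v 2.32 -3.084 -4.601
v 2.781 -2.141 -3.751
v 2.095 -3.219 -4.329
v 2.556 -2.276 -3.48
v 2.075 -3.465 -4.045
v 2.536 -2.523 -3.195
v 2.266 -3.729 -3.856
v 2.727 -2.787 -3.006
v 2.596 -3.91 -3.834
v 3.057 -2.967 -2.985
v 2.939 -3.939 -3.989
v 3.4 -2.996 -3.139
f 2 4 1
f 5 2 1
f 1 4 3
f 3 5 1
f 2 8 4
f 6 2 5
f 6 8 2
f 4 8 3
f 7 5 3
f 3 8 7
f 7 6 5
f 8 6 7
f 10 9 13
f 10 13 11
f 11 13 14
f 11 14 12
f 13 9 15
f 13 15 14
f 14 15 16
f 14 16 12
f 15 9 17
f 15 17 16
f 16 17 18
f 16 18 12
f 17 9 19
f 17 19 18
f 18 19 20
f 18 20 12
f 19 9 21
f 19 21 20
f 20 21 22
f 20 22 12
f 21 9 23
f 21 23 22
f 22 23 24
f 22 24 12
f 23 9 25
f 23 25 24
f 24 25 26
f 24 26 12
f 25 9 27
f 25 27 26
f 26 27 28
f 26 28 12
f 27 9 29
f 27 29 28
f 28 29 30
f 28 30 12
f 29 9 31
f 29 31 30
f 30 31 32
f 30 32 12
f 31 9 33
f 31 33 32
f 32 33 34
f 32 34 12
f 33 9 35
f 33 35 34
f 34 35 36
f 34 36 12
f 35 9 37
f 35 37 36
f 36 37 38
f 36 38 12
f 37 9 39
f 37 39 38
f 38 39 40
f 38 40 12
f 39 9 41
f 39 41 40
f 40 41 42
f 40 42 12
f 41 9 10
f 41 10 42
f 42 10 11
f 42 11 12
f 44 43 46
f 44 46 45
f 46 43 47
f 46 47 45
f 47 43 48
f 47 48 45
f 48 43 49
f 48 49 45
f 49 43 50
f 49 50 45
f 50 43 51
f 50 51 45
f 51 43 52
f 51 52 45
f 52 43 53
f 52 53 45
f 53 43 54
f 53 54 45
f 54 43 55
f 54 55 45
f 55 43 56
f 55 56 45
f 56 43 57
f 56 57 45
f 57 43 58
f 57 58 45
f 58 43 59
f 58 59 45
f 59 43 60
f 59 60 45
f 60 43 44
f 60 44 45
f 62 61 65
f 62 65 63
f 63 65 66
f 63 66 64
f 65 61 67
f 65 67 66
f 66 67 68
f 66 68 64
f 67 61 69
f 67 69 68
f 68 69 70
f 68 70 64
f 69 61 71
f 69 71 70
f 70 71 72
f 70 72 64
f 71 61 73
f 71 73 72
f 72 73 74
f 72 74 64
f 73 61 75
f 73 75 74
f 74 75 76
f 74 76 64
f 75 61 77
f 75 77 76
f 76 77 78
f 76 78 64
f 77 61 79
f 77 79 78
f 78 79 80
f 78 80 64
f 79 61 81
f 79 81 80
f 80 81 82
f 80 82 64
f 81 61 62
f 81 62 82
f 82 62 63
f 82 63 64



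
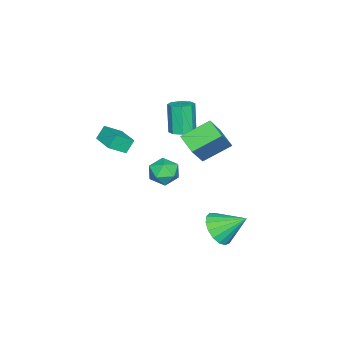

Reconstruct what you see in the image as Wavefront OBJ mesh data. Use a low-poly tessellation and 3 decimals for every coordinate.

v 1.313 0.284 -0.823
v 2.059 0.433 -1.128
v 1.341 -0.933 -1.352
v 2.087 -0.784 -1.657
v 1.984 -0.861 -0.847
v 1.967 -0.11 -0.521
v 1.433 -0.39 -1.959
v 1.416 0.361 -1.633
v 2.134 0.017 -1.831
v 2.474 -0.274 -1.144
v 0.926 -0.226 -1.336
v 1.266 -0.517 -0.649
v 2.062 2.651 -4.038
v 2.91 2.511 -3.61
v 1.798 3.909 -3.102
v 3.009 2.792 -3.96
v 2.89 3.041 -4.328
v 2.582 3.2 -4.629
v 2.155 3.234 -4.795
v 1.707 3.134 -4.788
v 1.34 2.924 -4.608
v 1.138 2.651 -4.299
v 1.148 2.378 -3.929
v 1.368 2.168 -3.585
v 1.746 2.068 -3.344
v 2.197 2.102 -3.262
v 2.617 2.262 -3.358
v 0.602 0.612 0.069
v 1.718 0.578 1.403
v -0.314 1.656 0.862
v 0.802 1.623 2.196
v 1.158 1.437 -0.376
v 2.274 1.404 0.958
v 0.242 2.482 0.417
v 1.358 2.448 1.751
v 0.201 -0.016 0.632
v 0.742 0.26 0.836
v 0.3 -0.009 2.371
v -0.241 -0.284 2.168
v 0.375 0.581 0.787
v -0.067 0.312 2.322
v -0.094 0.552 0.647
v -0.536 0.284 2.182
v -0.39 0.191 0.499
v -0.832 -0.077 2.034
v -0.34 -0.291 0.429
v -0.782 -0.56 1.964
v 0.027 -0.612 0.478
v -0.415 -0.881 2.013
v 0.496 -0.584 0.618
v 0.054 -0.852 2.153
v 0.792 -0.223 0.766
v 0.35 -0.491 2.301
v 0.951 -3.157 -0.641
v 1.567 -3.753 -0.07
v 0.541 -2.944 0.024
v 1.157 -3.54 0.595
v 1.803 -2.1 -0.455
v 2.419 -2.696 0.116
v 1.393 -1.887 0.21
v 2.009 -2.483 0.781
f 1 12 6
f 1 6 2
f 1 2 8
f 1 8 11
f 1 11 12
f 2 6 10
f 6 12 5
f 12 11 3
f 11 8 7
f 8 2 9
f 4 10 5
f 4 5 3
f 4 3 7
f 4 7 9
f 4 9 10
f 5 10 6
f 3 5 12
f 7 3 11
f 9 7 8
f 10 9 2
f 14 13 16
f 14 16 15
f 16 13 17
f 16 17 15
f 17 13 18
f 17 18 15
f 18 13 19
f 18 19 15
f 19 13 20
f 19 20 15
f 20 13 21
f 20 21 15
f 21 13 22
f 21 22 15
f 22 13 23
f 22 23 15
f 23 13 24
f 23 24 15
f 24 13 25
f 24 25 15
f 25 13 26
f 25 26 15
f 26 13 27
f 26 27 15
f 27 13 14
f 27 14 15
f 29 31 28
f 32 29 28
f 28 31 30
f 30 32 28
f 29 35 31
f 33 29 32
f 33 35 29
f 31 35 30
f 34 32 30
f 30 35 34
f 34 33 32
f 35 33 34
f 37 36 40
f 37 40 38
f 38 40 41
f 38 41 39
f 40 36 42
f 40 42 41
f 41 42 43
f 41 43 39
f 42 36 44
f 42 44 43
f 43 44 45
f 43 45 39
f 44 36 46
f 44 46 45
f 45 46 47
f 45 47 39
f 46 36 48
f 46 48 47
f 47 48 49
f 47 49 39
f 48 36 50
f 48 50 49
f 49 50 51
f 49 51 39
f 50 36 52
f 50 52 51
f 51 52 53
f 51 53 39
f 52 36 37
f 52 37 53
f 53 37 38
f 53 38 39
f 55 57 54
f 58 55 54
f 54 57 56
f 56 58 54
f 55 61 57
f 59 55 58
f 59 61 55
f 57 61 56
f 60 58 56
f 56 61 60
f 60 59 58
f 61 59 60



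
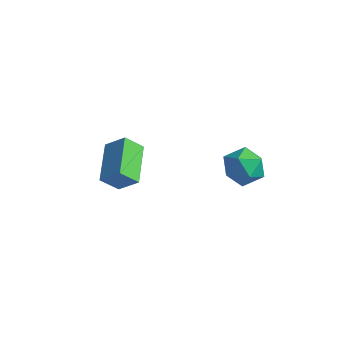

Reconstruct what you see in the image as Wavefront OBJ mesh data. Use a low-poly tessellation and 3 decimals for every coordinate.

v 2.558 2.71 4.387
v 2.941 3.056 3.806
v 2.659 1.604 3.794
v 3.042 1.95 3.213
v 3.376 1.88 3.912
v 3.314 2.563 4.278
v 2.286 2.097 3.322
v 2.224 2.78 3.688
v 2.773 2.678 3.147
v 3.447 2.543 3.512
v 2.153 2.117 4.088
v 2.827 1.982 4.453
v -1.519 1.569 2.563
v -1.889 1.08 3.165
v -0.846 1.785 3.152
v -1.217 1.296 3.754
v -0.683 0.324 2.066
v -1.054 -0.165 2.668
v -0.011 0.54 2.655
v -0.381 0.051 3.257
f 1 12 6
f 1 6 2
f 1 2 8
f 1 8 11
f 1 11 12
f 2 6 10
f 6 12 5
f 12 11 3
f 11 8 7
f 8 2 9
f 4 10 5
f 4 5 3
f 4 3 7
f 4 7 9
f 4 9 10
f 5 10 6
f 3 5 12
f 7 3 11
f 9 7 8
f 10 9 2
f 14 16 13
f 17 14 13
f 13 16 15
f 15 17 13
f 14 20 16
f 18 14 17
f 18 20 14
f 16 20 15
f 19 17 15
f 15 20 19
f 19 18 17
f 20 18 19



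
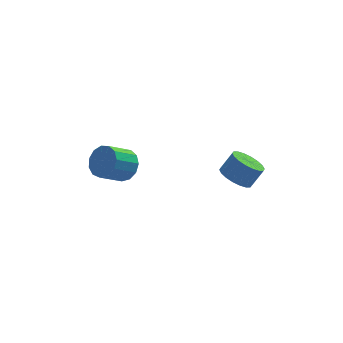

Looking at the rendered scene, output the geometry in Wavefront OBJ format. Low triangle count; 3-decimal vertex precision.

v -2.941 2.862 -1.437
v -2.353 2.805 -0.758
v -3.492 2.441 0.197
v -4.079 2.498 -0.483
v -2.514 3.285 -0.768
v -3.653 2.921 0.187
v -2.811 3.632 -0.989
v -3.95 3.268 -0.034
v -3.149 3.734 -1.354
v -4.288 3.37 -0.399
v -3.421 3.559 -1.744
v -4.559 3.195 -0.789
v -3.54 3.163 -2.038
v -4.679 2.799 -1.083
v -3.469 2.671 -2.14
v -4.608 2.307 -1.186
v -3.23 2.24 -2.02
v -4.369 1.876 -1.065
v -2.9 2.007 -1.715
v -4.038 1.643 -0.76
v -2.582 2.045 -1.321
v -3.721 1.681 -0.366
v -2.378 2.342 -0.965
v -3.517 1.978 -0.01
v 1.818 0.437 -1.28
v 2.406 0.832 -1.818
v 3.091 1.039 -0.918
v 2.502 0.643 -0.38
v 2.171 1.132 -1.709
v 2.856 1.339 -0.808
v 1.867 1.294 -1.514
v 2.551 1.501 -0.614
v 1.552 1.286 -1.274
v 2.237 1.493 -0.373
v 1.29 1.11 -1.034
v 1.975 1.317 -0.133
v 1.133 0.801 -0.844
v 1.817 1.007 0.057
v 1.111 0.419 -0.739
v 1.796 0.626 0.161
v 1.229 0.041 -0.742
v 1.914 0.248 0.158
v 1.464 -0.259 -0.852
v 2.149 -0.052 0.049
v 1.769 -0.421 -1.046
v 2.453 -0.214 -0.146
v 2.083 -0.413 -1.287
v 2.768 -0.206 -0.386
v 2.345 -0.237 -1.527
v 3.03 -0.03 -0.626
v 2.503 0.073 -1.717
v 3.187 0.279 -0.816
v 2.524 0.454 -1.821
v 3.209 0.661 -0.921
f 2 1 5
f 2 5 3
f 3 5 6
f 3 6 4
f 5 1 7
f 5 7 6
f 6 7 8
f 6 8 4
f 7 1 9
f 7 9 8
f 8 9 10
f 8 10 4
f 9 1 11
f 9 11 10
f 10 11 12
f 10 12 4
f 11 1 13
f 11 13 12
f 12 13 14
f 12 14 4
f 13 1 15
f 13 15 14
f 14 15 16
f 14 16 4
f 15 1 17
f 15 17 16
f 16 17 18
f 16 18 4
f 17 1 19
f 17 19 18
f 18 19 20
f 18 20 4
f 19 1 21
f 19 21 20
f 20 21 22
f 20 22 4
f 21 1 23
f 21 23 22
f 22 23 24
f 22 24 4
f 23 1 2
f 23 2 24
f 24 2 3
f 24 3 4
f 26 25 29
f 26 29 27
f 27 29 30
f 27 30 28
f 29 25 31
f 29 31 30
f 30 31 32
f 30 32 28
f 31 25 33
f 31 33 32
f 32 33 34
f 32 34 28
f 33 25 35
f 33 35 34
f 34 35 36
f 34 36 28
f 35 25 37
f 35 37 36
f 36 37 38
f 36 38 28
f 37 25 39
f 37 39 38
f 38 39 40
f 38 40 28
f 39 25 41
f 39 41 40
f 40 41 42
f 40 42 28
f 41 25 43
f 41 43 42
f 42 43 44
f 42 44 28
f 43 25 45
f 43 45 44
f 44 45 46
f 44 46 28
f 45 25 47
f 45 47 46
f 46 47 48
f 46 48 28
f 47 25 49
f 47 49 48
f 48 49 50
f 48 50 28
f 49 25 51
f 49 51 50
f 50 51 52
f 50 52 28
f 51 25 53
f 51 53 52
f 52 53 54
f 52 54 28
f 53 25 26
f 53 26 54
f 54 26 27
f 54 27 28



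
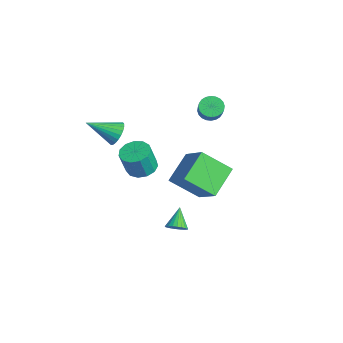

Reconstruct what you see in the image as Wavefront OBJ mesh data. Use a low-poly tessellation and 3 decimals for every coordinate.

v 3.611 -0.592 -2.612
v 4.046 -0.699 -2.128
v 2.689 -0.068 -1.668
v 4.109 -0.46 -2.2
v 4.095 -0.241 -2.334
v 4.008 -0.075 -2.511
v 3.861 0.012 -2.704
v 3.675 0.006 -2.882
v 3.48 -0.09 -3.019
v 3.304 -0.263 -3.095
v 3.175 -0.486 -3.096
v 3.113 -0.725 -3.024
v 3.126 -0.944 -2.89
v 3.213 -1.11 -2.713
v 3.361 -1.196 -2.52
v 3.547 -1.191 -2.342
v 3.742 -1.095 -2.205
v 3.918 -0.922 -2.13
v -2.622 3.654 2.063
v -2.196 3.249 1.58
v -1.253 2.982 2.635
v -1.678 3.386 3.117
v -2.081 3.52 1.545
v -1.138 3.253 2.6
v -2.048 3.811 1.59
v -1.105 3.544 2.644
v -2.102 4.078 1.706
v -1.159 3.811 2.761
v -2.235 4.281 1.876
v -1.292 4.014 2.931
v -2.428 4.388 2.075
v -1.484 4.121 3.13
v -2.649 4.384 2.272
v -1.706 4.117 3.327
v -2.867 4.268 2.437
v -1.923 4.001 3.492
v -3.047 4.058 2.545
v -2.104 3.791 3.6
v -3.162 3.787 2.58
v -2.219 3.52 3.635
v -3.195 3.496 2.536
v -2.252 3.229 3.59
v -3.141 3.229 2.419
v -2.198 2.962 3.474
v -3.008 3.026 2.249
v -2.065 2.759 3.304
v -2.816 2.919 2.05
v -1.872 2.652 3.105
v -2.594 2.923 1.853
v -1.651 2.656 2.908
v -2.377 3.039 1.688
v -1.433 2.772 2.743
v -3.225 -1.9 0.889
v -2.654 -1.704 1.516
v -3.755 -3.62 1.911
v -2.933 -1.55 1.631
v -3.257 -1.449 1.633
v -3.576 -1.416 1.521
v -3.842 -1.457 1.314
v -4.013 -1.566 1.042
v -4.065 -1.725 0.747
v -3.988 -1.911 0.473
v -3.796 -2.095 0.263
v -3.516 -2.25 0.148
v -3.192 -2.351 0.146
v -2.873 -2.383 0.258
v -2.607 -2.342 0.465
v -2.436 -2.233 0.737
v -2.384 -2.074 1.032
v -2.461 -1.888 1.306
v 3.08 -0.868 1.207
v 1.956 0.547 2.276
v 3.81 0.687 -0.085
v 2.686 2.103 0.984
v 4.774 -0.543 2.556
v 3.65 0.873 3.625
v 5.504 1.013 1.264
v 4.38 2.428 2.333
v -1.742 -0.874 -1.253
v -0.78 -0.872 -1.372
v -0.575 -1.364 0.274
v -1.538 -1.366 0.393
v -0.915 -0.369 -1.205
v -0.711 -0.862 0.441
v -1.313 -0.027 -1.053
v -1.109 -0.52 0.593
v -1.847 0.046 -0.964
v -1.643 -0.446 0.681
v -2.348 -0.172 -0.968
v -2.144 -0.665 0.678
v -2.657 -0.614 -1.061
v -2.452 -1.106 0.584
v -2.675 -1.137 -1.216
v -2.47 -1.63 0.43
v -2.397 -1.578 -1.382
v -2.192 -2.07 0.263
v -1.911 -1.794 -1.507
v -1.707 -2.287 0.138
v -1.371 -1.719 -1.552
v -1.167 -2.211 0.094
v -0.95 -1.375 -1.501
v -0.745 -1.867 0.144
f 2 1 4
f 2 4 3
f 4 1 5
f 4 5 3
f 5 1 6
f 5 6 3
f 6 1 7
f 6 7 3
f 7 1 8
f 7 8 3
f 8 1 9
f 8 9 3
f 9 1 10
f 9 10 3
f 10 1 11
f 10 11 3
f 11 1 12
f 11 12 3
f 12 1 13
f 12 13 3
f 13 1 14
f 13 14 3
f 14 1 15
f 14 15 3
f 15 1 16
f 15 16 3
f 16 1 17
f 16 17 3
f 17 1 18
f 17 18 3
f 18 1 2
f 18 2 3
f 20 19 23
f 20 23 21
f 21 23 24
f 21 24 22
f 23 19 25
f 23 25 24
f 24 25 26
f 24 26 22
f 25 19 27
f 25 27 26
f 26 27 28
f 26 28 22
f 27 19 29
f 27 29 28
f 28 29 30
f 28 30 22
f 29 19 31
f 29 31 30
f 30 31 32
f 30 32 22
f 31 19 33
f 31 33 32
f 32 33 34
f 32 34 22
f 33 19 35
f 33 35 34
f 34 35 36
f 34 36 22
f 35 19 37
f 35 37 36
f 36 37 38
f 36 38 22
f 37 19 39
f 37 39 38
f 38 39 40
f 38 40 22
f 39 19 41
f 39 41 40
f 40 41 42
f 40 42 22
f 41 19 43
f 41 43 42
f 42 43 44
f 42 44 22
f 43 19 45
f 43 45 44
f 44 45 46
f 44 46 22
f 45 19 47
f 45 47 46
f 46 47 48
f 46 48 22
f 47 19 49
f 47 49 48
f 48 49 50
f 48 50 22
f 49 19 51
f 49 51 50
f 50 51 52
f 50 52 22
f 51 19 20
f 51 20 52
f 52 20 21
f 52 21 22
f 54 53 56
f 54 56 55
f 56 53 57
f 56 57 55
f 57 53 58
f 57 58 55
f 58 53 59
f 58 59 55
f 59 53 60
f 59 60 55
f 60 53 61
f 60 61 55
f 61 53 62
f 61 62 55
f 62 53 63
f 62 63 55
f 63 53 64
f 63 64 55
f 64 53 65
f 64 65 55
f 65 53 66
f 65 66 55
f 66 53 67
f 66 67 55
f 67 53 68
f 67 68 55
f 68 53 69
f 68 69 55
f 69 53 70
f 69 70 55
f 70 53 54
f 70 54 55
f 72 74 71
f 75 72 71
f 71 74 73
f 73 75 71
f 72 78 74
f 76 72 75
f 76 78 72
f 74 78 73
f 77 75 73
f 73 78 77
f 77 76 75
f 78 76 77
f 80 79 83
f 80 83 81
f 81 83 84
f 81 84 82
f 83 79 85
f 83 85 84
f 84 85 86
f 84 86 82
f 85 79 87
f 85 87 86
f 86 87 88
f 86 88 82
f 87 79 89
f 87 89 88
f 88 89 90
f 88 90 82
f 89 79 91
f 89 91 90
f 90 91 92
f 90 92 82
f 91 79 93
f 91 93 92
f 92 93 94
f 92 94 82
f 93 79 95
f 93 95 94
f 94 95 96
f 94 96 82
f 95 79 97
f 95 97 96
f 96 97 98
f 96 98 82
f 97 79 99
f 97 99 98
f 98 99 100
f 98 100 82
f 99 79 101
f 99 101 100
f 100 101 102
f 100 102 82
f 101 79 80
f 101 80 102
f 102 80 81
f 102 81 82



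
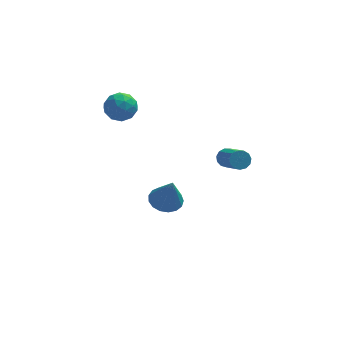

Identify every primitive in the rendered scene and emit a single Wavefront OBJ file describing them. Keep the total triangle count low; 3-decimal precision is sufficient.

v 2.16 0.191 1.042
v 2.643 0.134 0.746
v 3.124 -1.407 1.822
v 2.64 -1.351 2.118
v 2.711 0.328 0.993
v 3.191 -1.213 2.069
v 2.603 0.478 1.256
v 3.084 -1.063 2.332
v 2.355 0.537 1.451
v 2.835 -1.004 2.527
v 2.045 0.486 1.516
v 2.525 -1.056 2.592
v 1.771 0.341 1.431
v 2.251 -1.2 2.507
v 1.621 0.148 1.222
v 2.101 -1.393 2.298
v 1.642 -0.031 0.956
v 2.122 -1.572 2.032
v 1.827 -0.139 0.718
v 2.307 -1.681 1.794
v 2.118 -0.144 0.582
v 2.598 -1.685 1.658
v 2.423 -0.041 0.592
v 2.903 -1.583 1.668
v -2.663 3.633 3.477
v -2.109 3.078 2.985
v -3.811 2.702 3.235
v -3.257 2.147 2.743
v -3.14 2.225 3.658
v -2.431 2.801 3.807
v -3.489 2.979 2.413
v -2.78 3.555 2.562
v -2.62 2.674 2.328
v -2.404 2.208 3.097
v -3.516 3.572 3.123
v -3.3 3.106 3.892
v -2.286 3.437 3.252
v -3.634 2.343 2.968
v -3.566 2.389 3.505
v -3.24 2.063 3.216
v -2.475 3.274 3.735
v -2.149 2.948 3.447
v -2.755 2.447 3.842
v -3.771 2.832 2.773
v -3.445 2.506 2.485
v -2.68 3.717 3.004
v -2.354 3.391 2.715
v -3.165 3.333 2.378
v -2.26 2.874 2.577
v -2.934 2.327 2.435
v -3.071 2.816 2.24
v -2.654 3.154 2.328
v -2.133 2.6 3.029
v -2.807 2.053 2.887
v -2.739 2.098 3.424
v -2.322 2.437 3.512
v -2.433 2.362 2.643
v -3.113 3.727 3.333
v -3.787 3.18 3.191
v -3.598 3.343 2.708
v -3.181 3.682 2.796
v -2.986 3.453 3.785
v -3.66 2.906 3.643
v -3.266 2.626 3.892
v -2.849 2.964 3.98
v -3.487 3.418 3.577
v -0.729 2.548 -4.103
v 0.063 2.137 -4.364
v -0.411 2.012 -2.297
v 0.187 2.553 -4.263
v 0.101 2.967 -4.125
v -0.176 3.285 -3.982
v -0.579 3.434 -3.866
v -1.016 3.381 -3.805
v -1.388 3.136 -3.812
v -1.609 2.757 -3.886
v -1.628 2.329 -4.009
v -1.442 1.952 -4.154
v -1.092 1.711 -4.287
v -0.659 1.662 -4.378
v -0.242 1.816 -4.406
f 2 1 5
f 2 5 3
f 3 5 6
f 3 6 4
f 5 1 7
f 5 7 6
f 6 7 8
f 6 8 4
f 7 1 9
f 7 9 8
f 8 9 10
f 8 10 4
f 9 1 11
f 9 11 10
f 10 11 12
f 10 12 4
f 11 1 13
f 11 13 12
f 12 13 14
f 12 14 4
f 13 1 15
f 13 15 14
f 14 15 16
f 14 16 4
f 15 1 17
f 15 17 16
f 16 17 18
f 16 18 4
f 17 1 19
f 17 19 18
f 18 19 20
f 18 20 4
f 19 1 21
f 19 21 20
f 20 21 22
f 20 22 4
f 21 1 23
f 21 23 22
f 22 23 24
f 22 24 4
f 23 1 2
f 23 2 24
f 24 2 3
f 24 3 4
f 25 62 41
f 62 36 65
f 41 65 30
f 62 65 41
f 25 41 37
f 41 30 42
f 37 42 26
f 41 42 37
f 25 37 46
f 37 26 47
f 46 47 32
f 37 47 46
f 25 46 58
f 46 32 61
f 58 61 35
f 46 61 58
f 25 58 62
f 58 35 66
f 62 66 36
f 58 66 62
f 26 42 53
f 42 30 56
f 53 56 34
f 42 56 53
f 30 65 43
f 65 36 64
f 43 64 29
f 65 64 43
f 36 66 63
f 66 35 59
f 63 59 27
f 66 59 63
f 35 61 60
f 61 32 48
f 60 48 31
f 61 48 60
f 32 47 52
f 47 26 49
f 52 49 33
f 47 49 52
f 28 54 40
f 54 34 55
f 40 55 29
f 54 55 40
f 28 40 38
f 40 29 39
f 38 39 27
f 40 39 38
f 28 38 45
f 38 27 44
f 45 44 31
f 38 44 45
f 28 45 50
f 45 31 51
f 50 51 33
f 45 51 50
f 28 50 54
f 50 33 57
f 54 57 34
f 50 57 54
f 29 55 43
f 55 34 56
f 43 56 30
f 55 56 43
f 27 39 63
f 39 29 64
f 63 64 36
f 39 64 63
f 31 44 60
f 44 27 59
f 60 59 35
f 44 59 60
f 33 51 52
f 51 31 48
f 52 48 32
f 51 48 52
f 34 57 53
f 57 33 49
f 53 49 26
f 57 49 53
f 68 67 70
f 68 70 69
f 70 67 71
f 70 71 69
f 71 67 72
f 71 72 69
f 72 67 73
f 72 73 69
f 73 67 74
f 73 74 69
f 74 67 75
f 74 75 69
f 75 67 76
f 75 76 69
f 76 67 77
f 76 77 69
f 77 67 78
f 77 78 69
f 78 67 79
f 78 79 69
f 79 67 80
f 79 80 69
f 80 67 81
f 80 81 69
f 81 67 68
f 81 68 69



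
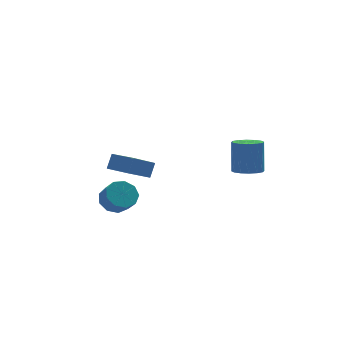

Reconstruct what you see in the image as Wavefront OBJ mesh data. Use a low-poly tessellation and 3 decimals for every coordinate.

v -2.302 -0.313 1.315
v -3.75 -1.054 2.316
v -1.897 0.107 2.212
v -3.345 -0.634 3.213
v -1.415 -1.706 1.567
v -2.863 -2.447 2.568
v -1.01 -1.286 2.464
v -2.458 -2.027 3.465
v -3.865 -3.295 1.036
v -3.235 -3.736 0.429
v -3.004 -4.545 1.257
v -3.635 -4.105 1.864
v -2.916 -3.273 0.794
v -2.685 -4.082 1.621
v -3.042 -2.82 1.272
v -2.811 -3.629 2.099
v -3.552 -2.589 1.64
v -3.322 -3.399 2.467
v -4.21 -2.689 1.725
v -3.979 -3.499 2.552
v -4.706 -3.073 1.488
v -4.475 -3.882 2.316
v -4.809 -3.561 1.04
v -4.578 -4.37 1.867
v -4.47 -3.924 0.59
v -4.239 -4.733 1.417
v -3.848 -3.993 0.349
v -3.618 -4.803 1.176
v 3.518 -4.253 2.688
v 4.181 -4.863 2.82
v 4.345 -4.257 4.803
v 3.682 -3.647 4.672
v 4.402 -4.47 2.682
v 4.566 -3.865 4.665
v 4.386 -4.02 2.545
v 4.55 -3.414 4.529
v 4.138 -3.632 2.447
v 4.302 -3.026 4.43
v 3.723 -3.41 2.414
v 3.887 -2.804 4.397
v 3.254 -3.414 2.454
v 3.418 -2.808 4.437
v 2.855 -3.643 2.557
v 3.019 -3.037 4.54
v 2.634 -4.035 2.695
v 2.798 -3.43 4.678
v 2.65 -4.486 2.831
v 2.814 -3.88 4.815
v 2.898 -4.874 2.93
v 3.062 -4.268 4.913
v 3.313 -5.096 2.963
v 3.477 -4.49 4.946
v 3.782 -5.092 2.923
v 3.946 -4.486 4.906
f 2 4 1
f 5 2 1
f 1 4 3
f 3 5 1
f 2 8 4
f 6 2 5
f 6 8 2
f 4 8 3
f 7 5 3
f 3 8 7
f 7 6 5
f 8 6 7
f 10 9 13
f 10 13 11
f 11 13 14
f 11 14 12
f 13 9 15
f 13 15 14
f 14 15 16
f 14 16 12
f 15 9 17
f 15 17 16
f 16 17 18
f 16 18 12
f 17 9 19
f 17 19 18
f 18 19 20
f 18 20 12
f 19 9 21
f 19 21 20
f 20 21 22
f 20 22 12
f 21 9 23
f 21 23 22
f 22 23 24
f 22 24 12
f 23 9 25
f 23 25 24
f 24 25 26
f 24 26 12
f 25 9 27
f 25 27 26
f 26 27 28
f 26 28 12
f 27 9 10
f 27 10 28
f 28 10 11
f 28 11 12
f 30 29 33
f 30 33 31
f 31 33 34
f 31 34 32
f 33 29 35
f 33 35 34
f 34 35 36
f 34 36 32
f 35 29 37
f 35 37 36
f 36 37 38
f 36 38 32
f 37 29 39
f 37 39 38
f 38 39 40
f 38 40 32
f 39 29 41
f 39 41 40
f 40 41 42
f 40 42 32
f 41 29 43
f 41 43 42
f 42 43 44
f 42 44 32
f 43 29 45
f 43 45 44
f 44 45 46
f 44 46 32
f 45 29 47
f 45 47 46
f 46 47 48
f 46 48 32
f 47 29 49
f 47 49 48
f 48 49 50
f 48 50 32
f 49 29 51
f 49 51 50
f 50 51 52
f 50 52 32
f 51 29 53
f 51 53 52
f 52 53 54
f 52 54 32
f 53 29 30
f 53 30 54
f 54 30 31
f 54 31 32

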